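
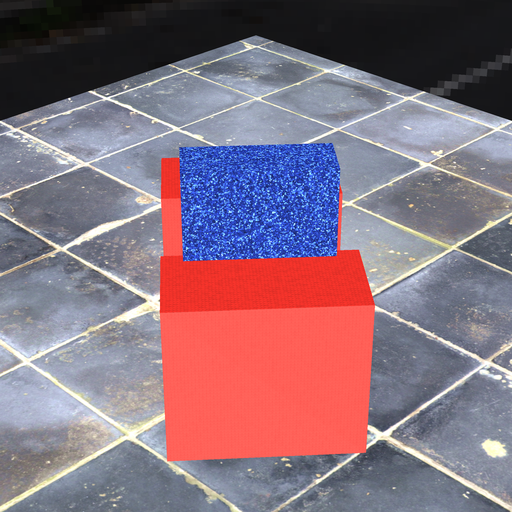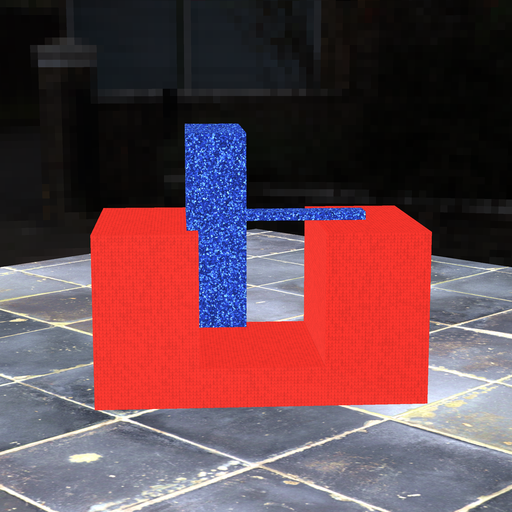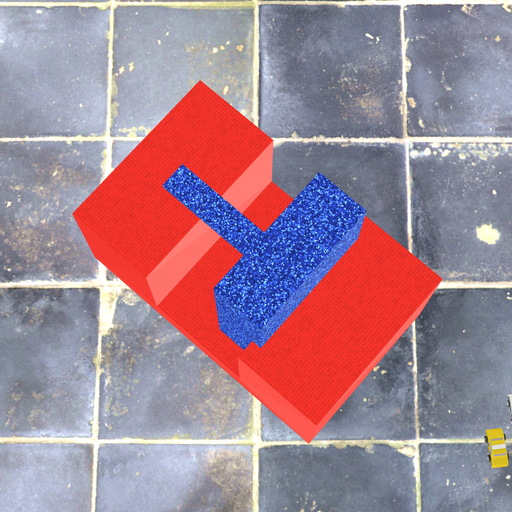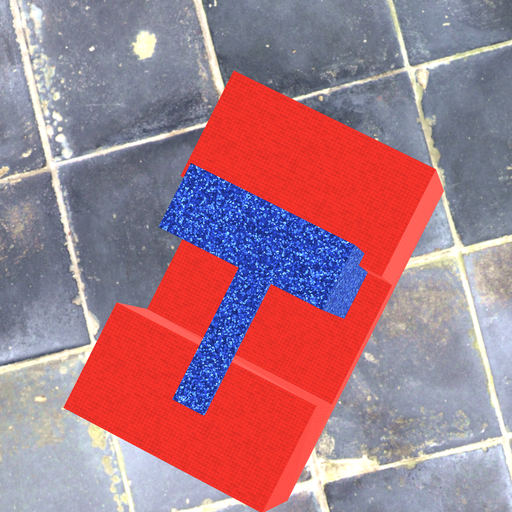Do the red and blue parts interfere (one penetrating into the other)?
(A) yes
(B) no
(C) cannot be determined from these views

(A) yes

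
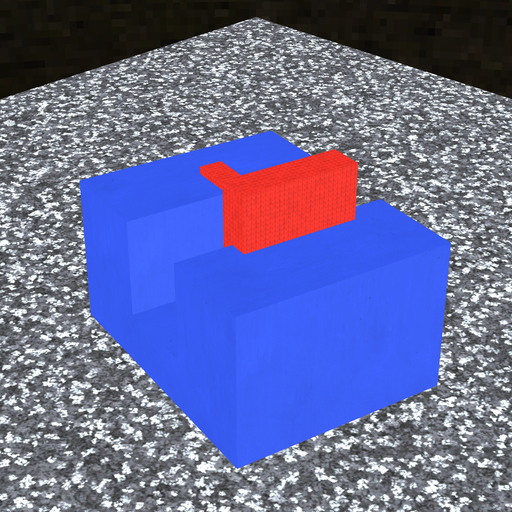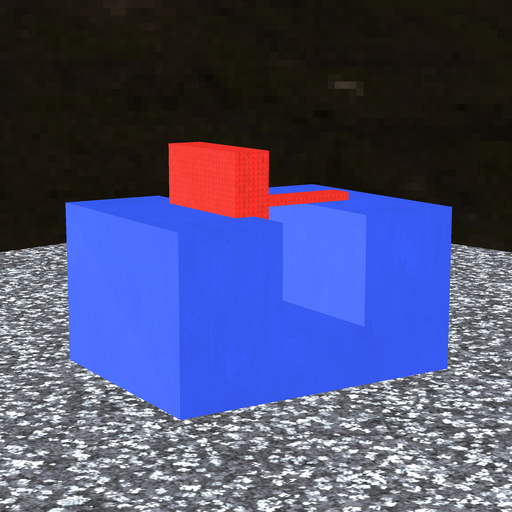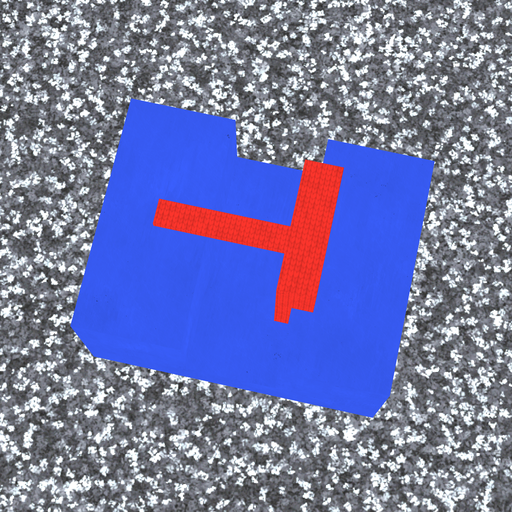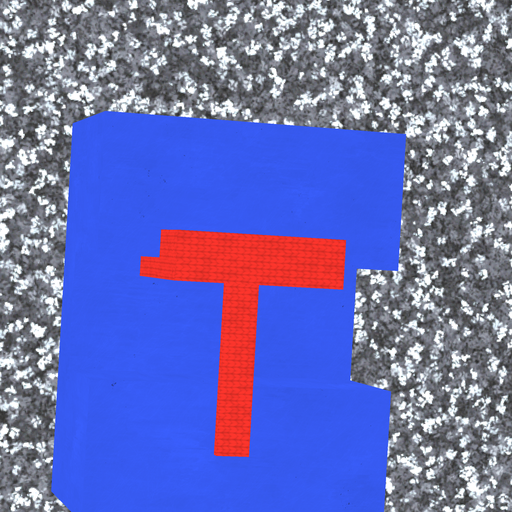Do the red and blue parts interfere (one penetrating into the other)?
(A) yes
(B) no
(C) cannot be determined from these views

(A) yes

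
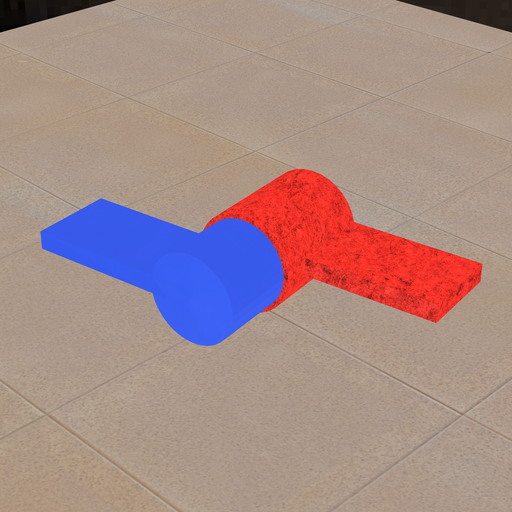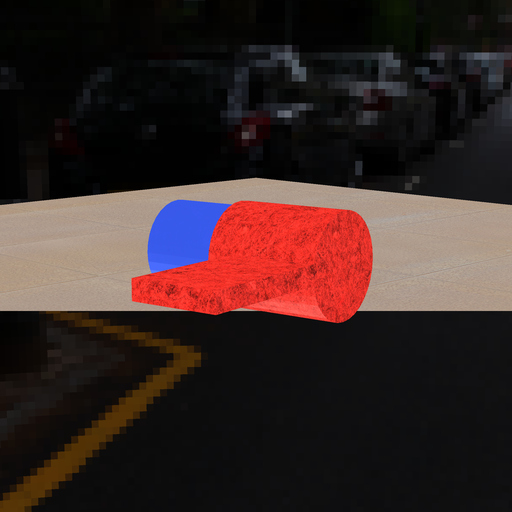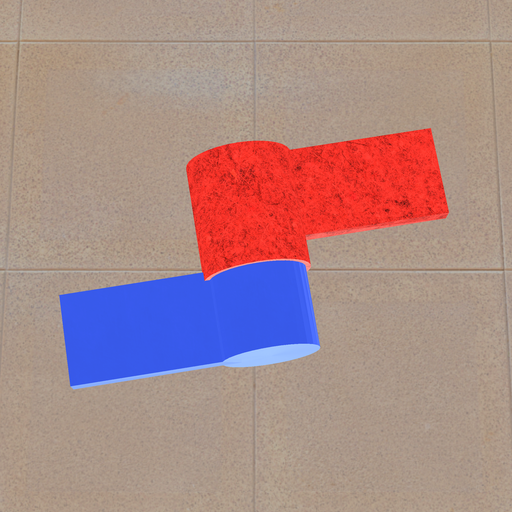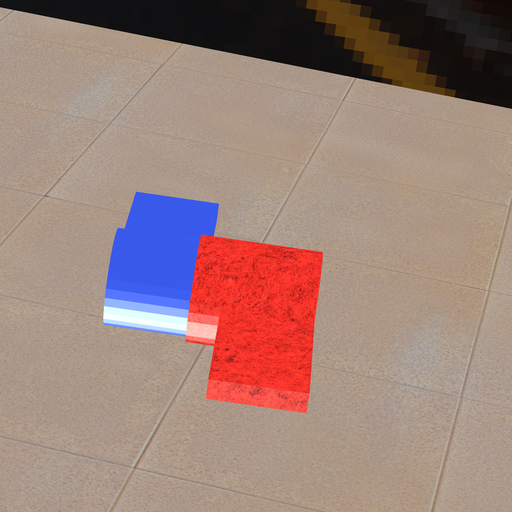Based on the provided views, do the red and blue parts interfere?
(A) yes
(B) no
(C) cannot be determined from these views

(A) yes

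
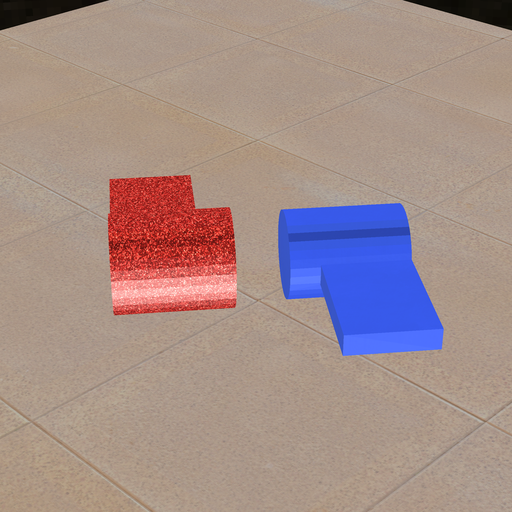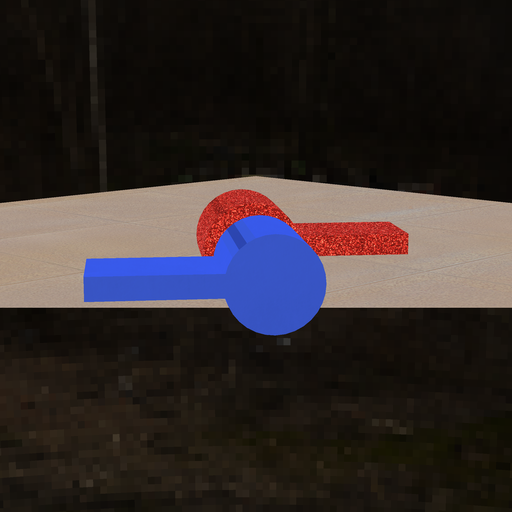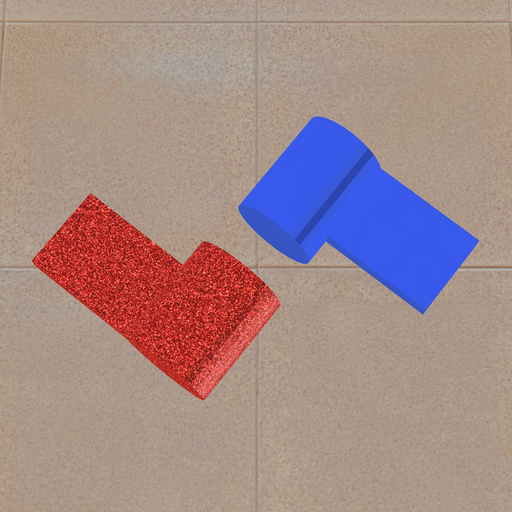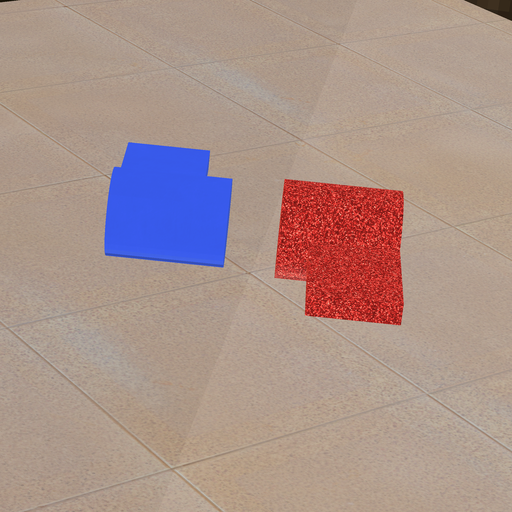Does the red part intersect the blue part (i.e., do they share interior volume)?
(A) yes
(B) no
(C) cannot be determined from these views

(B) no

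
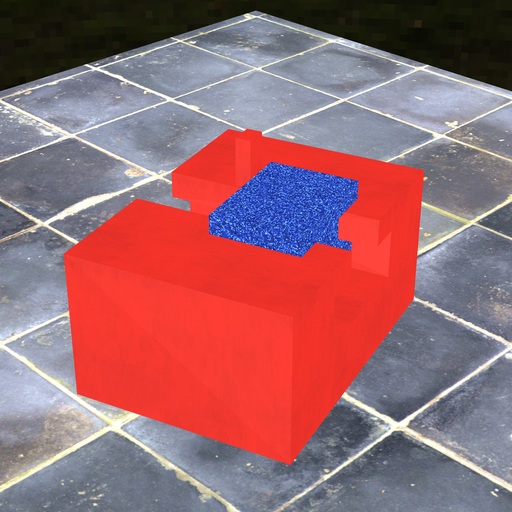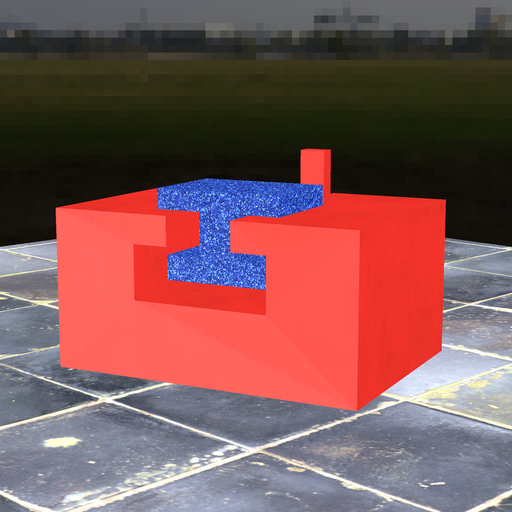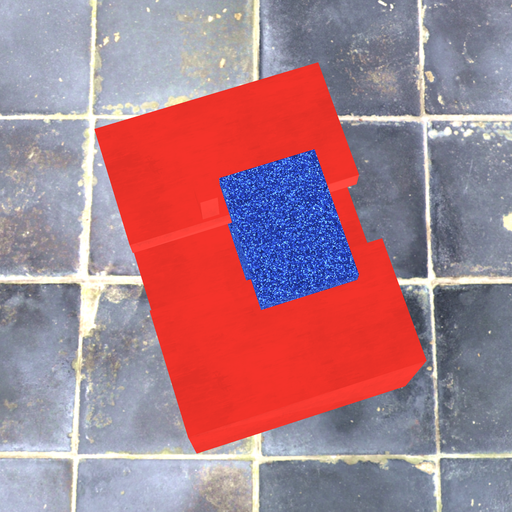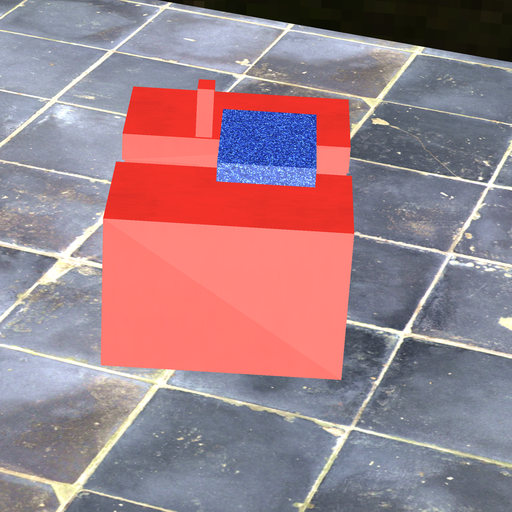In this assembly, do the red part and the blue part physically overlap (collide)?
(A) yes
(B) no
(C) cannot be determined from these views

(B) no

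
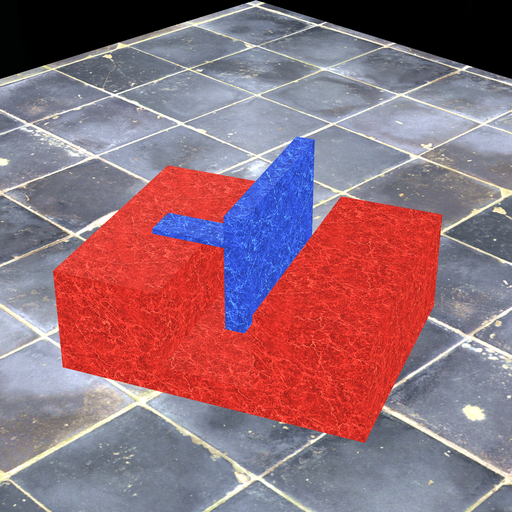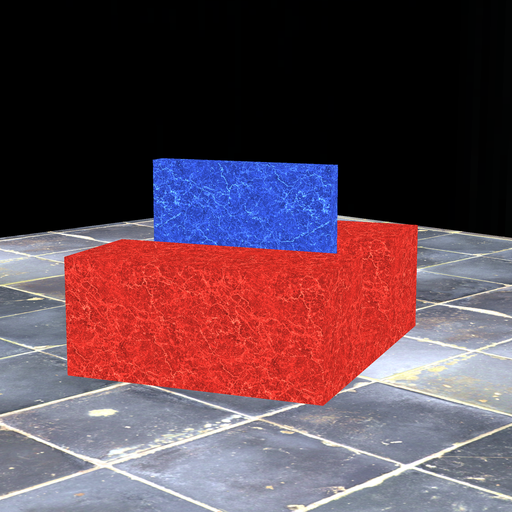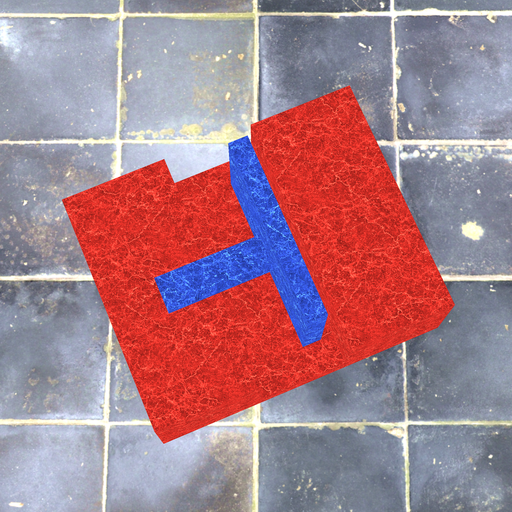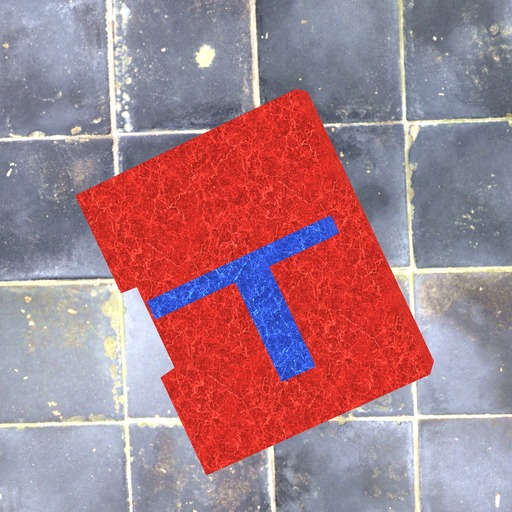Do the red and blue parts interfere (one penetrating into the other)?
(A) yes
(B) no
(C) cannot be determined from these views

(B) no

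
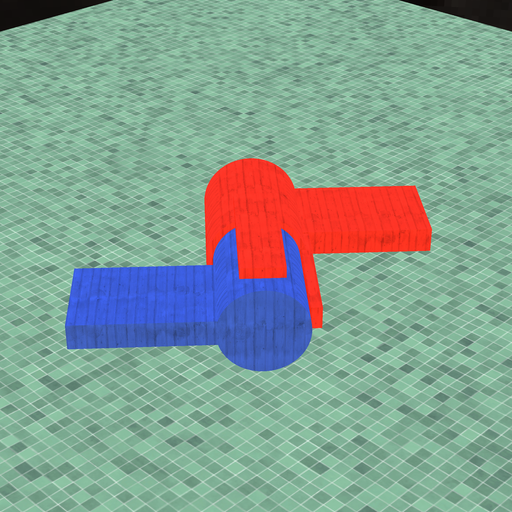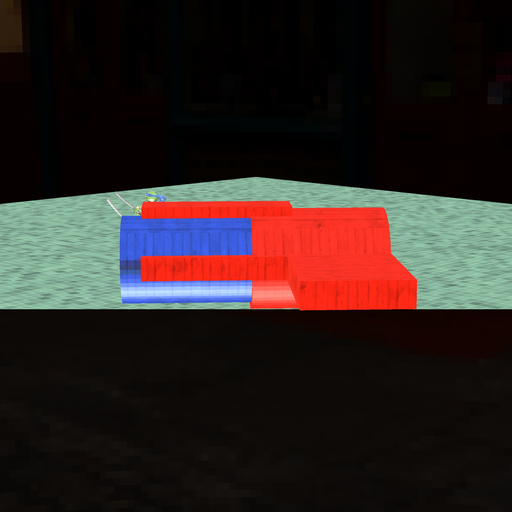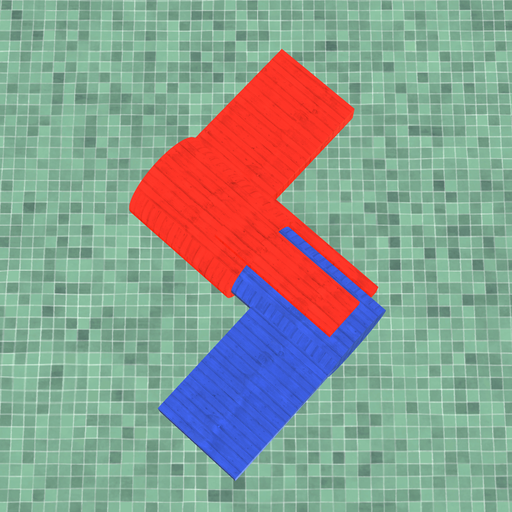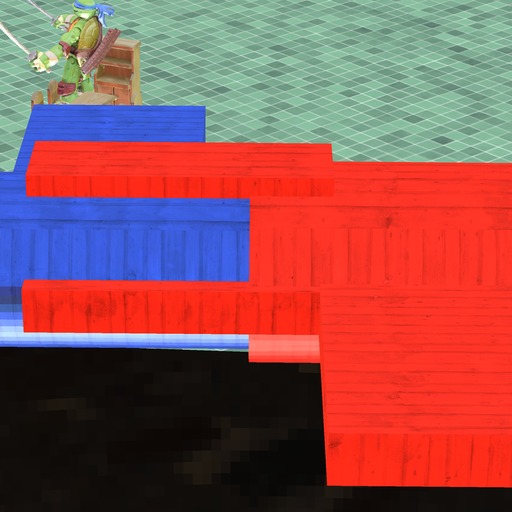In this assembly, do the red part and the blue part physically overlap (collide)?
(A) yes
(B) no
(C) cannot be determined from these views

(A) yes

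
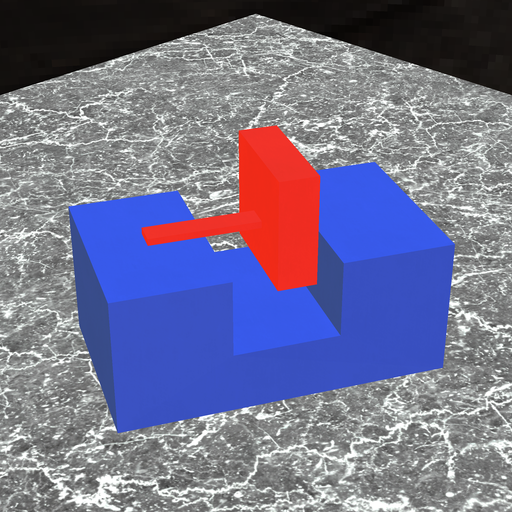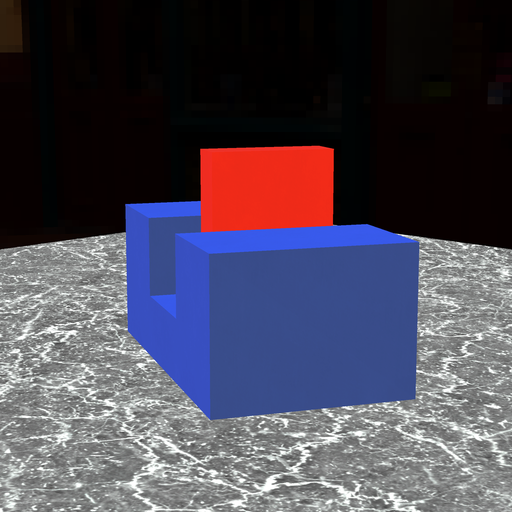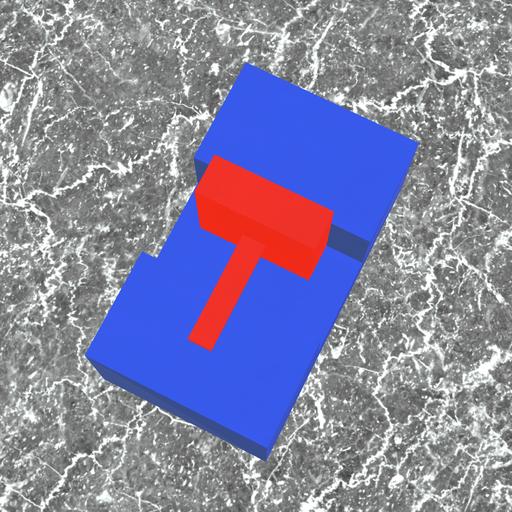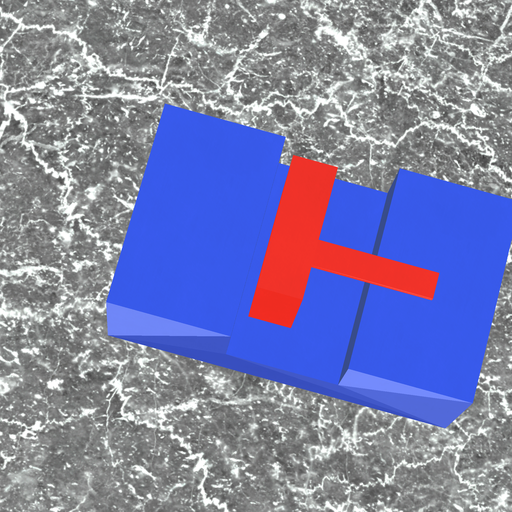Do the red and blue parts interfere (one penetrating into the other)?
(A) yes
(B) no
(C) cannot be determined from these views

(B) no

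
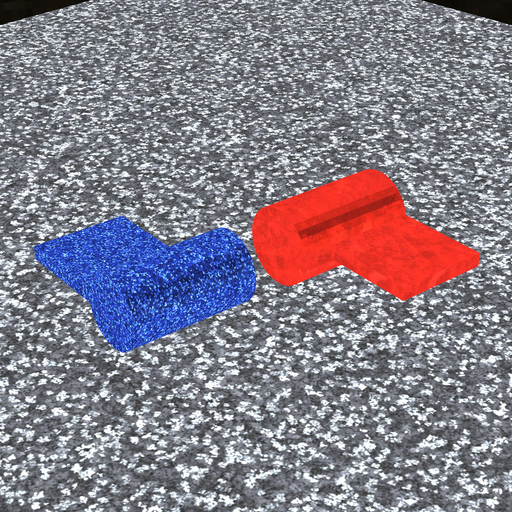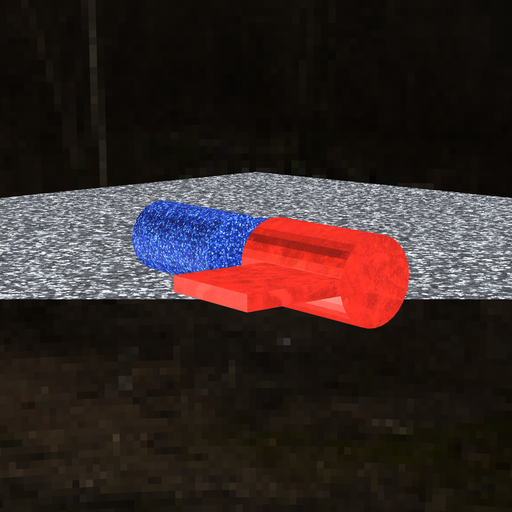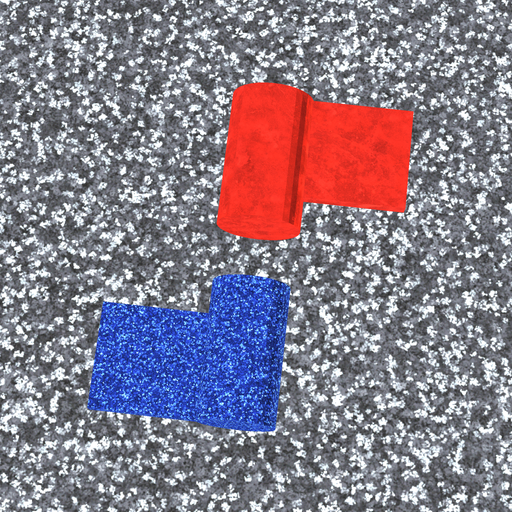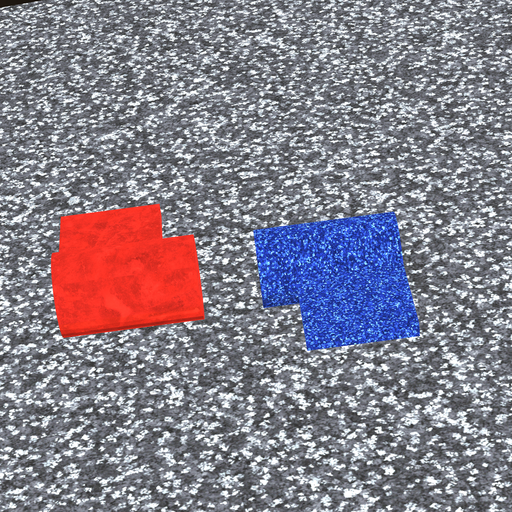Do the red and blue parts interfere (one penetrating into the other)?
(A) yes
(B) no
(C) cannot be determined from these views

(B) no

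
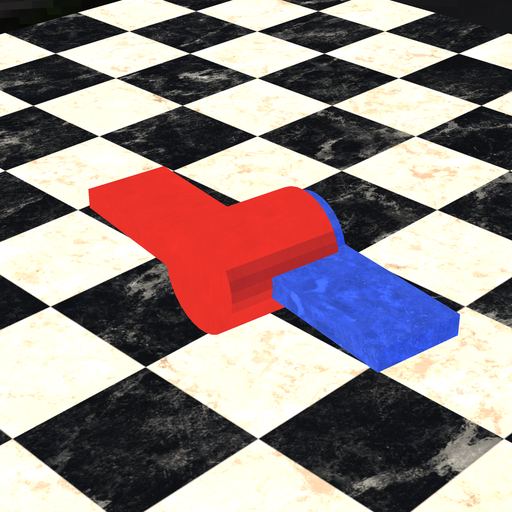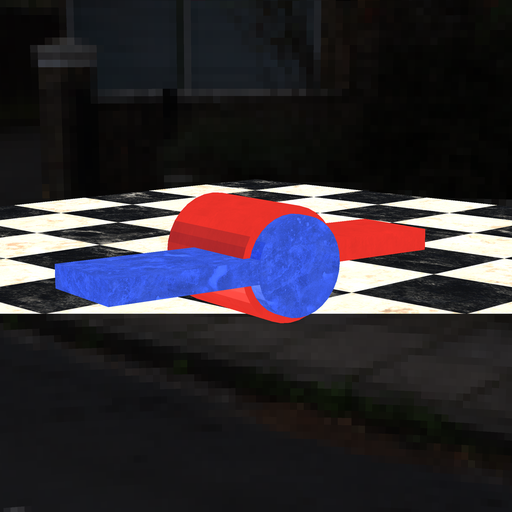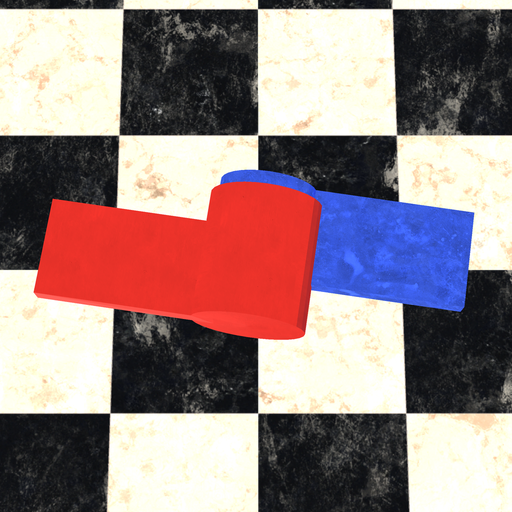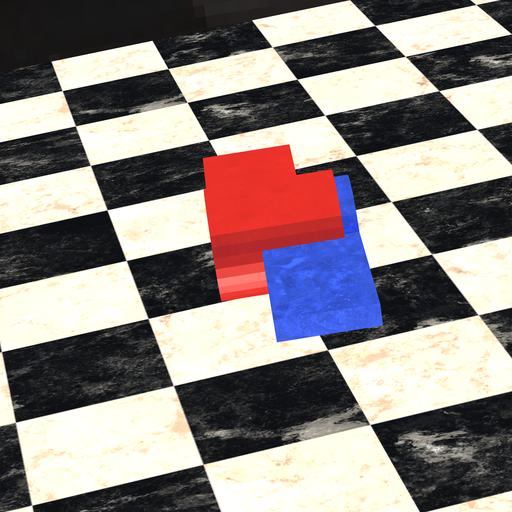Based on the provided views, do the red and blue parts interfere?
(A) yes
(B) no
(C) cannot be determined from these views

(A) yes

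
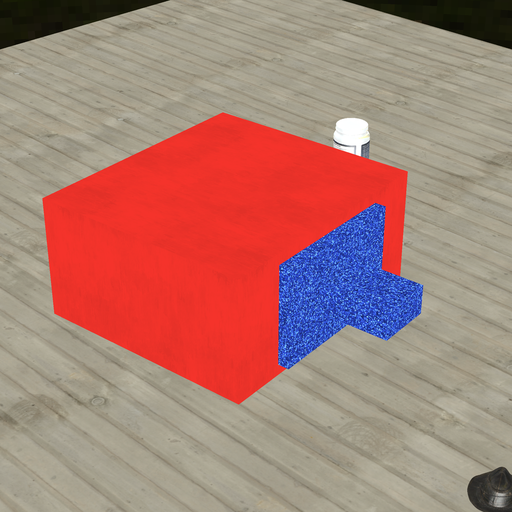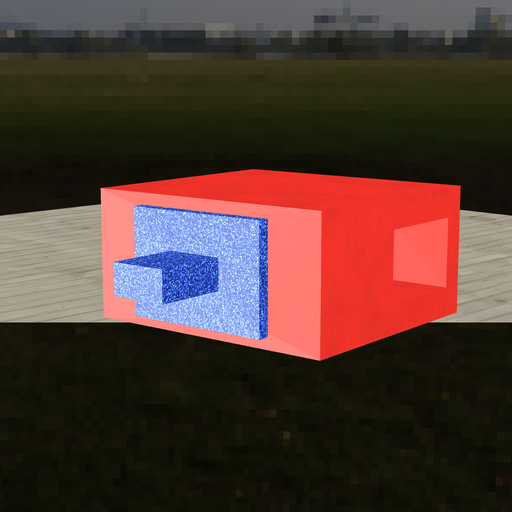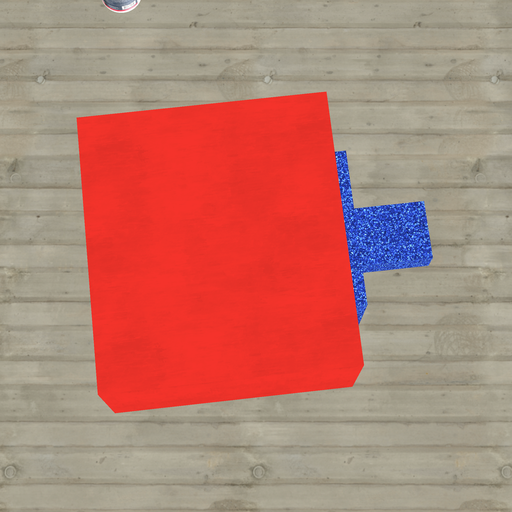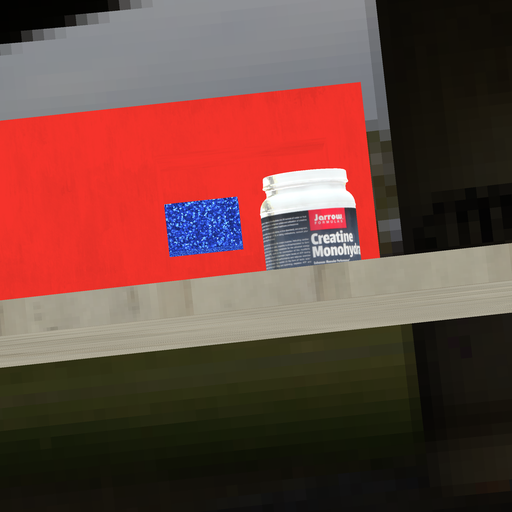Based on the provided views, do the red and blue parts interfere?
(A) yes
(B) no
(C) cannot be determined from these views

(B) no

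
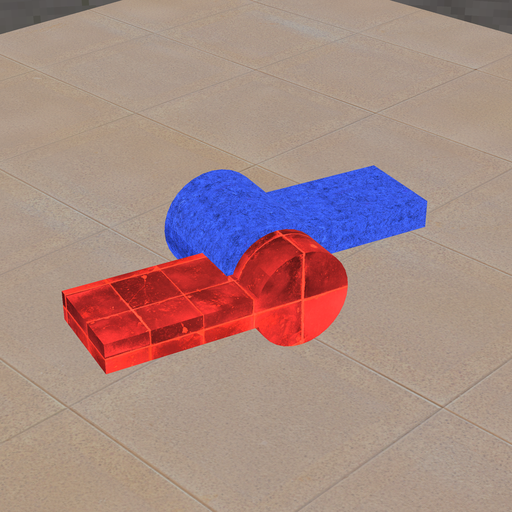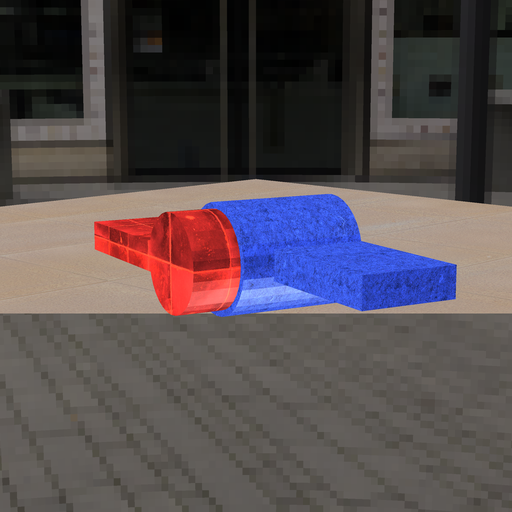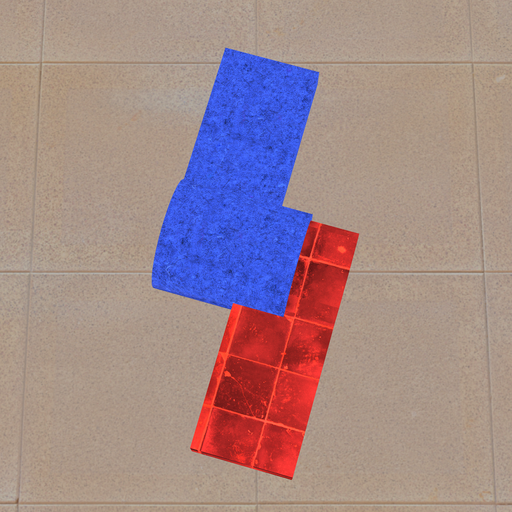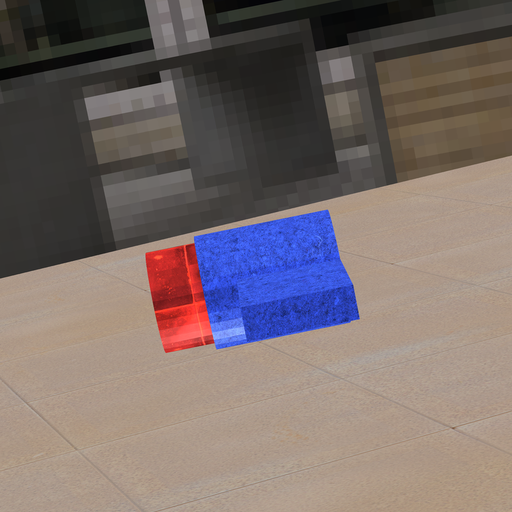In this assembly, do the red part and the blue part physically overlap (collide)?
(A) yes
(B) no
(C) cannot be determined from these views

(A) yes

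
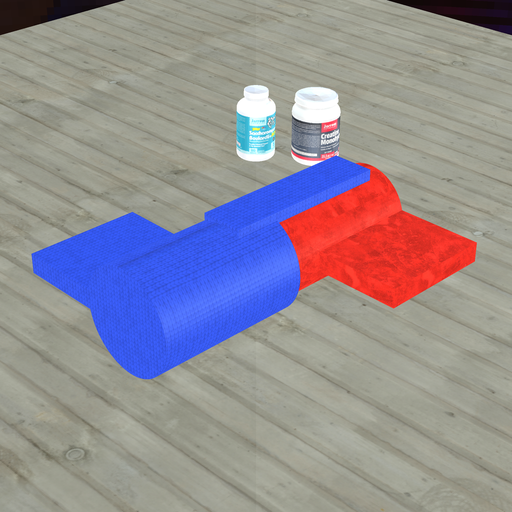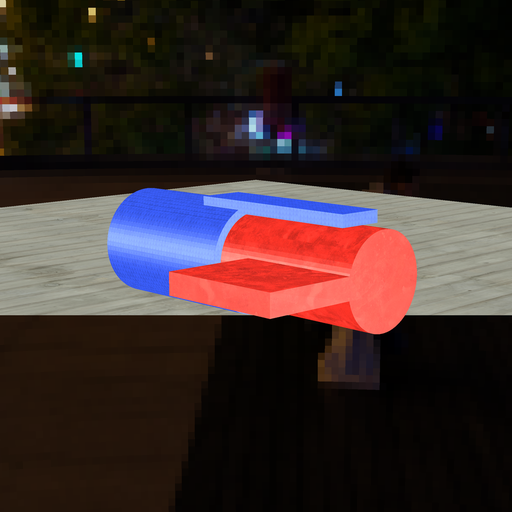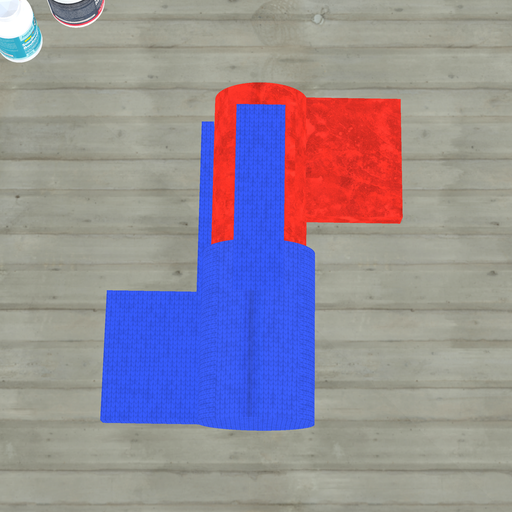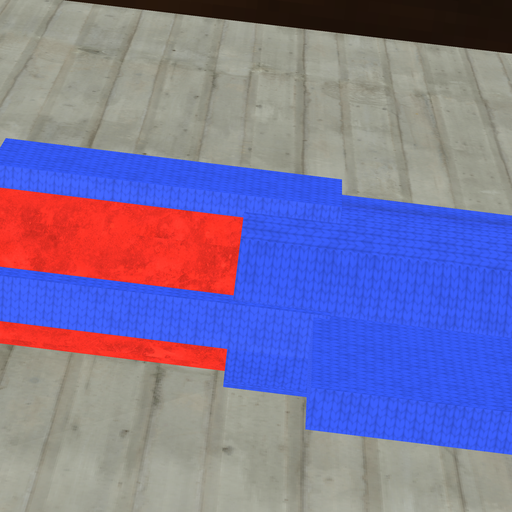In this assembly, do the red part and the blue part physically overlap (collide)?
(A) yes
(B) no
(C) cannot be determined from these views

(A) yes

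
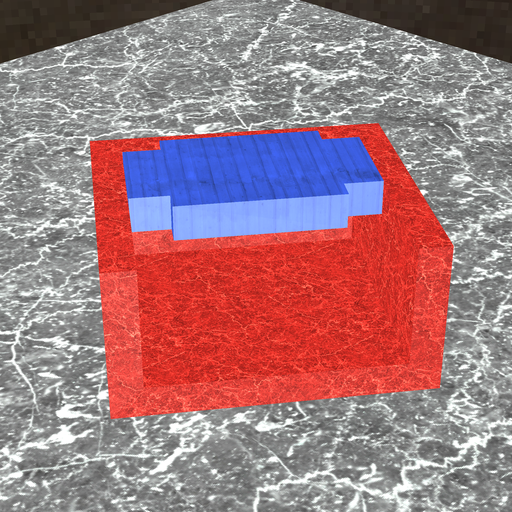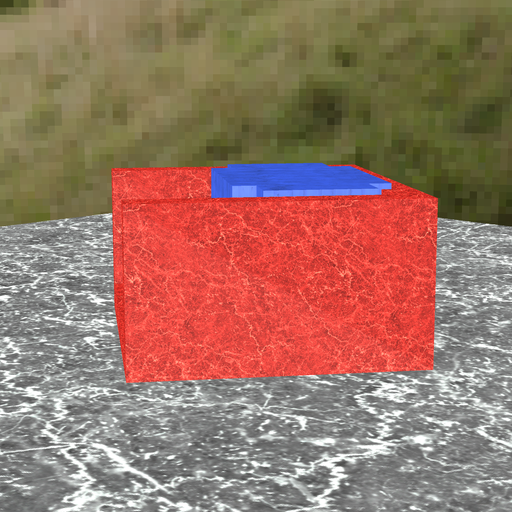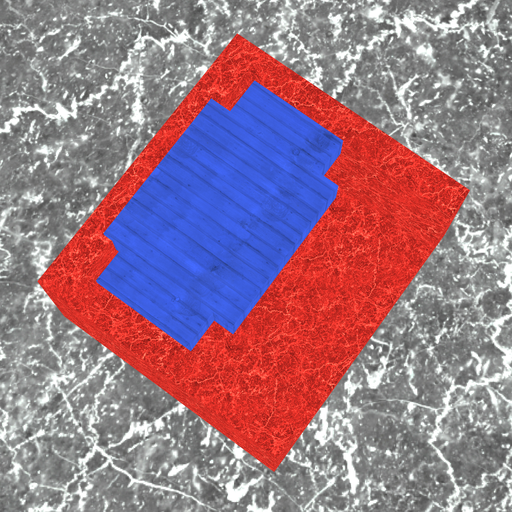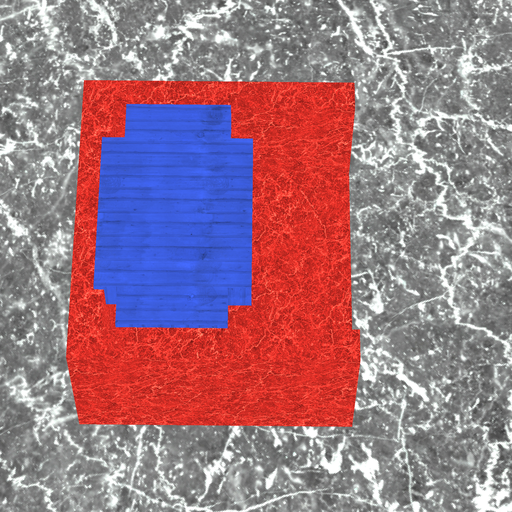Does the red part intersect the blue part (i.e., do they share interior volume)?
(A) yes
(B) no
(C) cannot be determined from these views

(A) yes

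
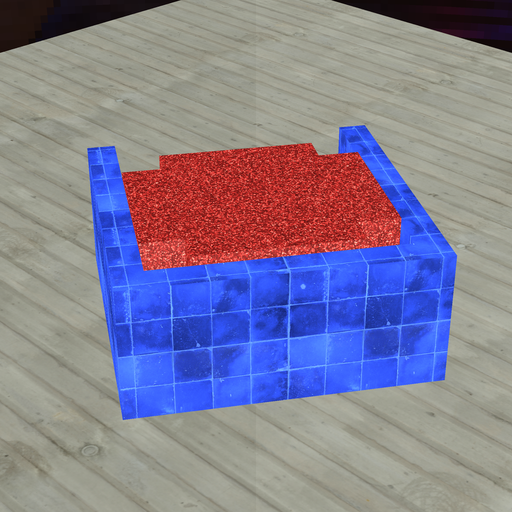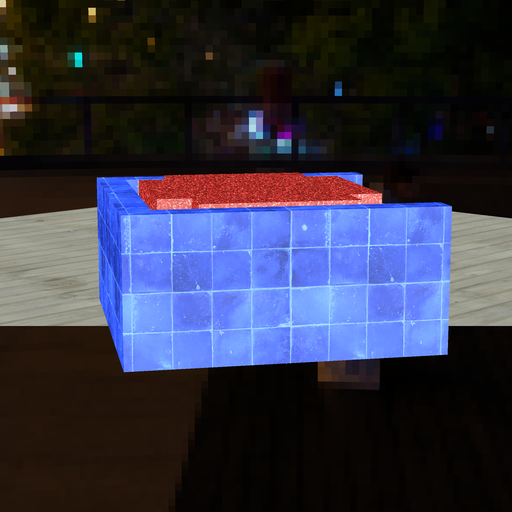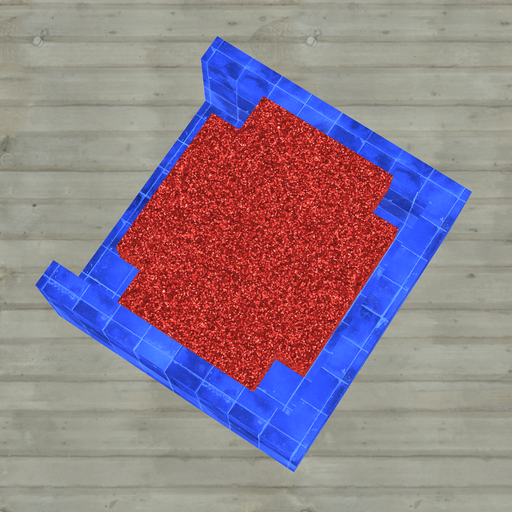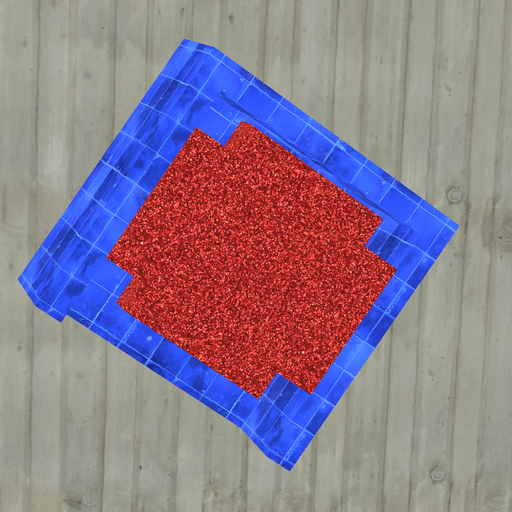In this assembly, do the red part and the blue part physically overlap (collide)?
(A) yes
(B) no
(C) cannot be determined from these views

(B) no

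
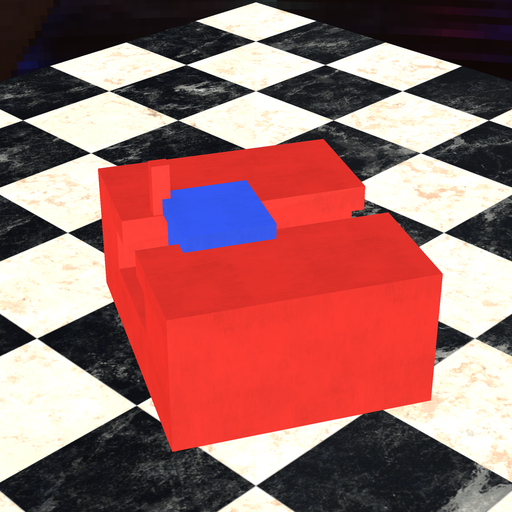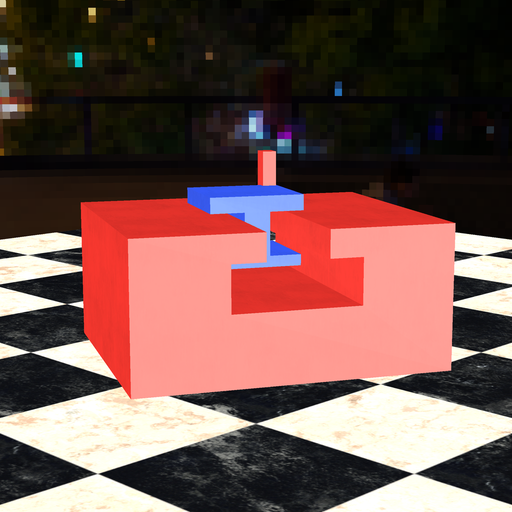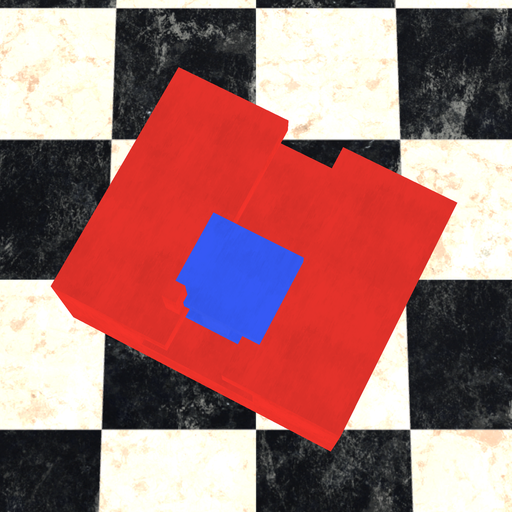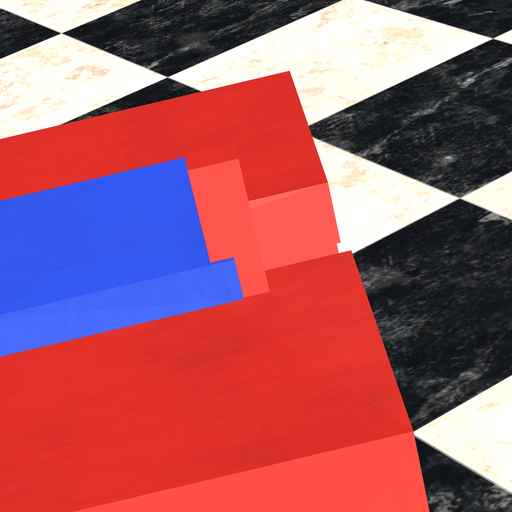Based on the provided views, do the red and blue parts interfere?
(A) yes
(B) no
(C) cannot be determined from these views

(A) yes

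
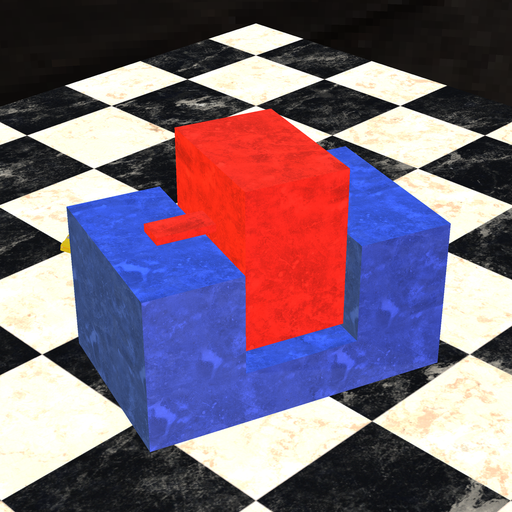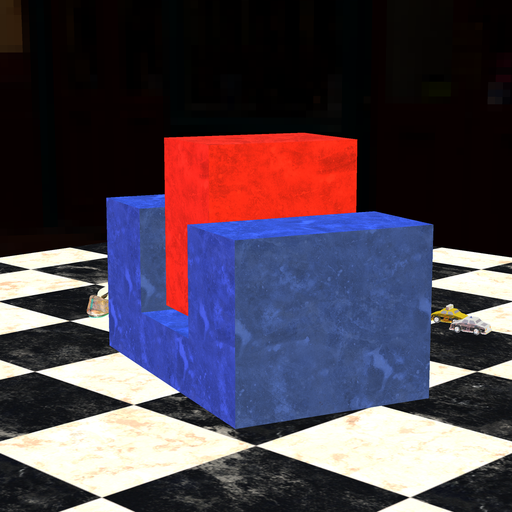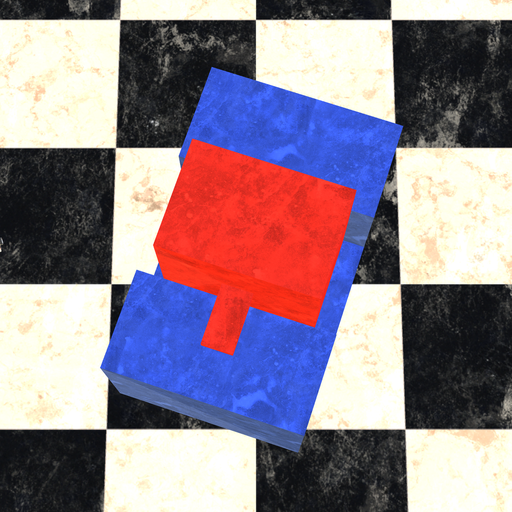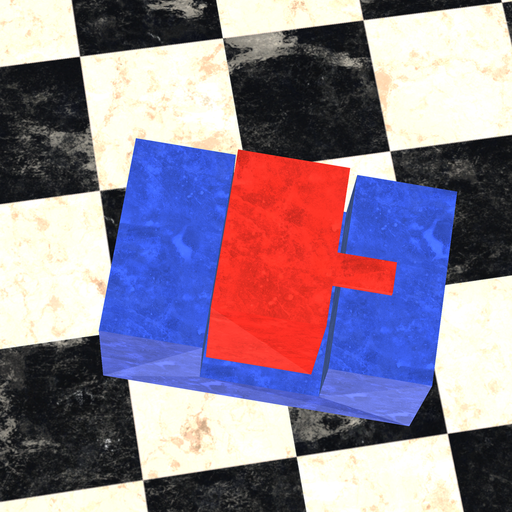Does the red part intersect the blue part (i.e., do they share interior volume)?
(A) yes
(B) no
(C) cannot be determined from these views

(B) no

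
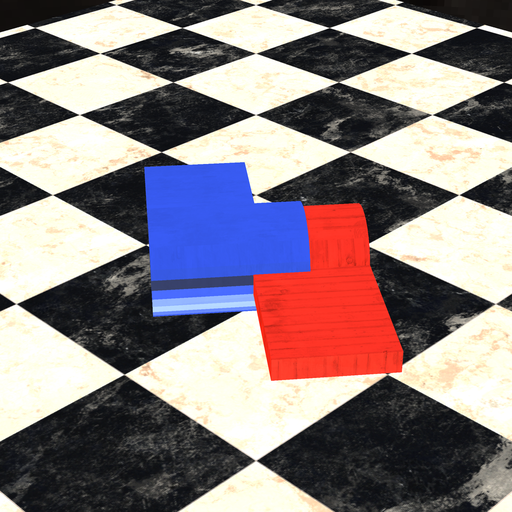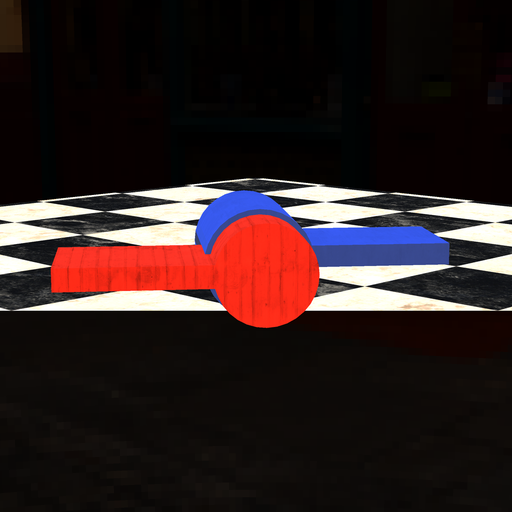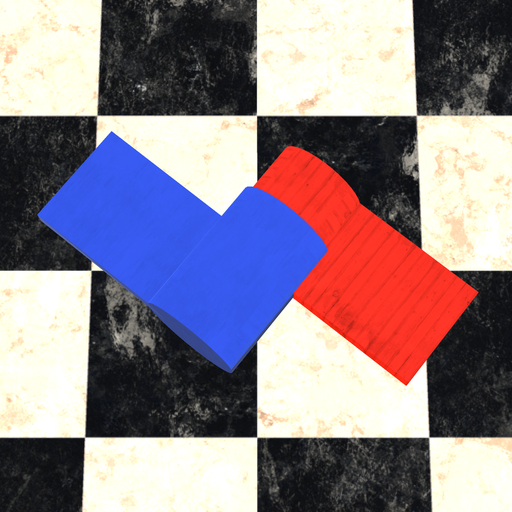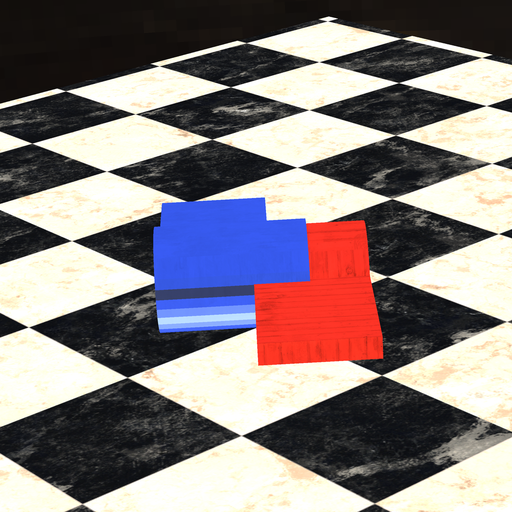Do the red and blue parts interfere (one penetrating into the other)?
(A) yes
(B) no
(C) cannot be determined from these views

(A) yes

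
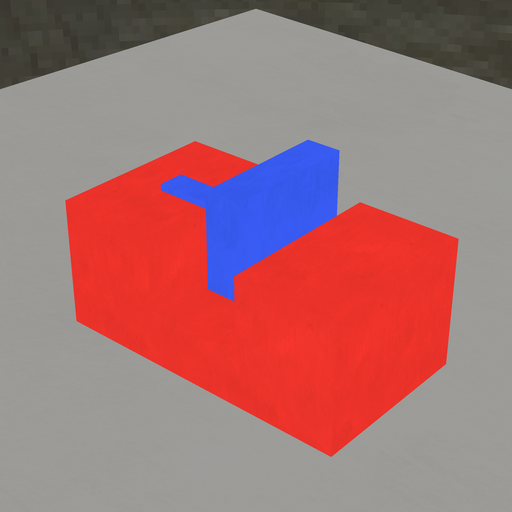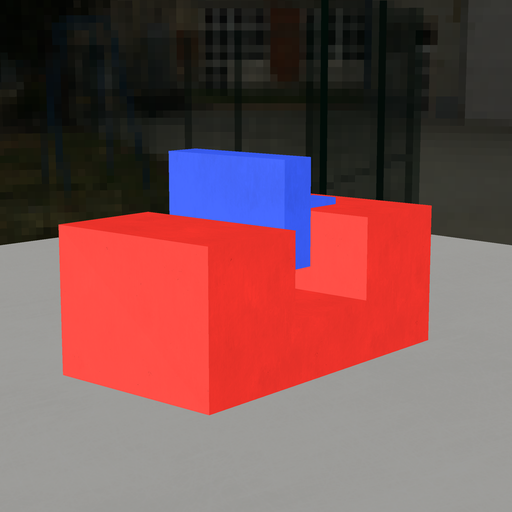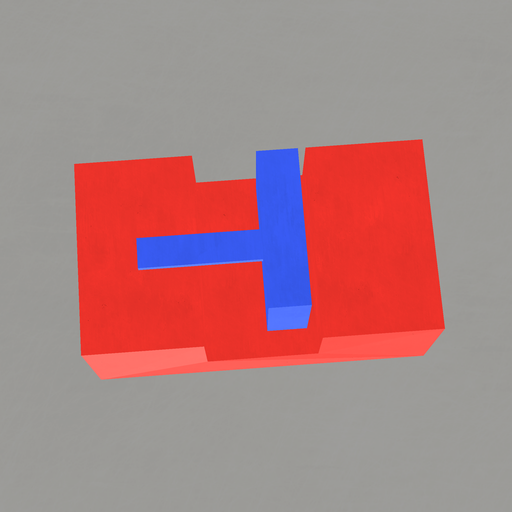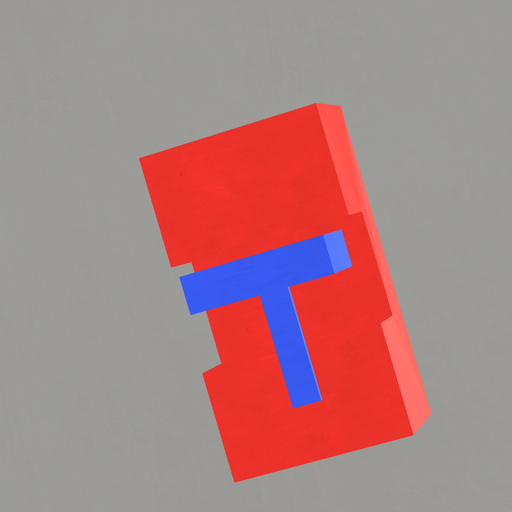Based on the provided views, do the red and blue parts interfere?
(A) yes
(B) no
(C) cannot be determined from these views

(B) no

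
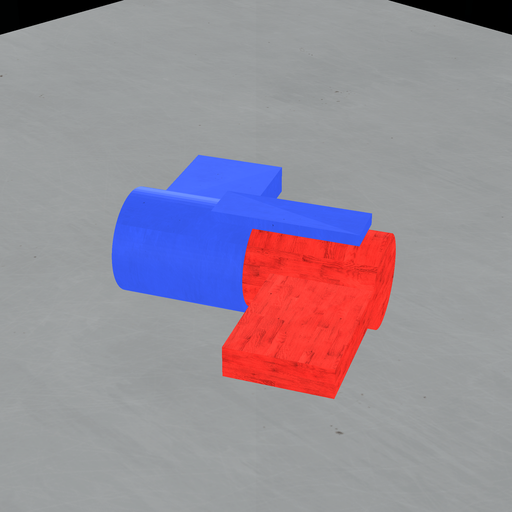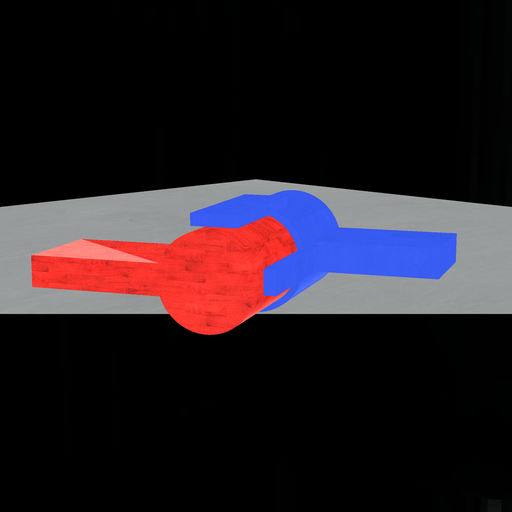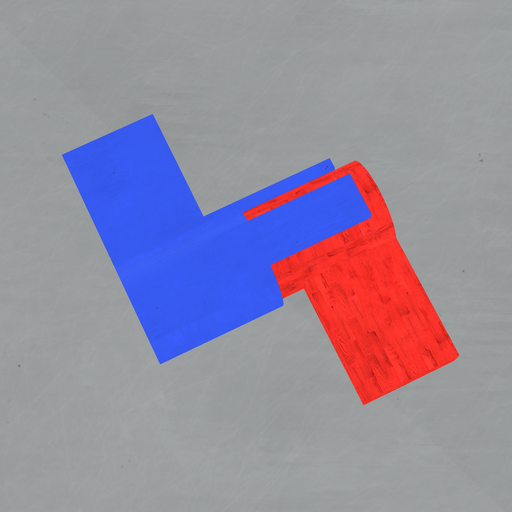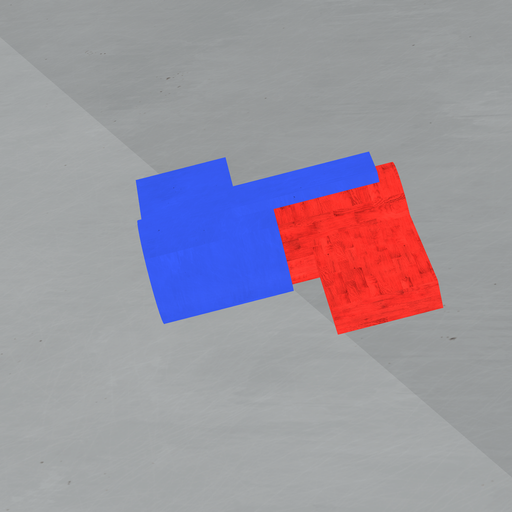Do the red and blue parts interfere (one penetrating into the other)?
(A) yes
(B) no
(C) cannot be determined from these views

(A) yes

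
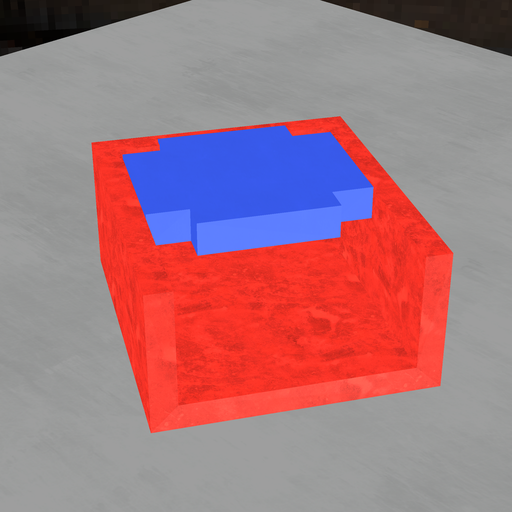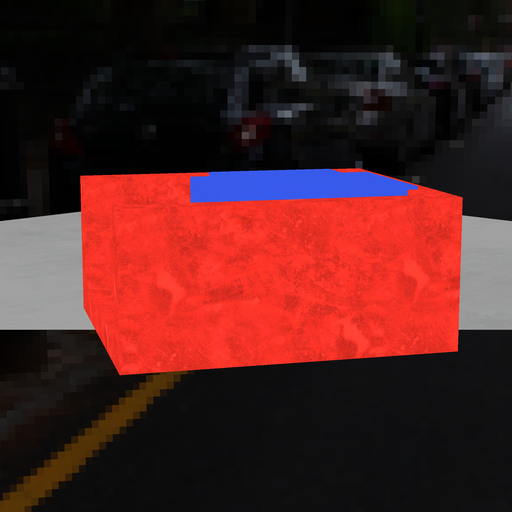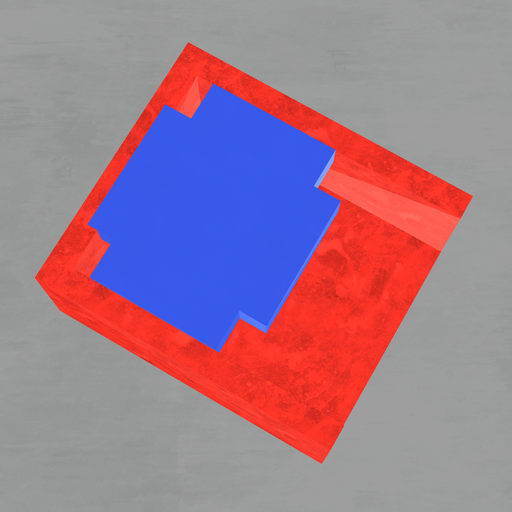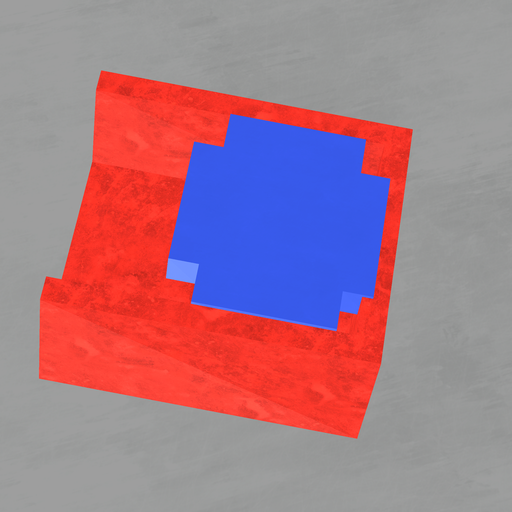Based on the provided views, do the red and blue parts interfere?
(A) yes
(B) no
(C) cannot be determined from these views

(A) yes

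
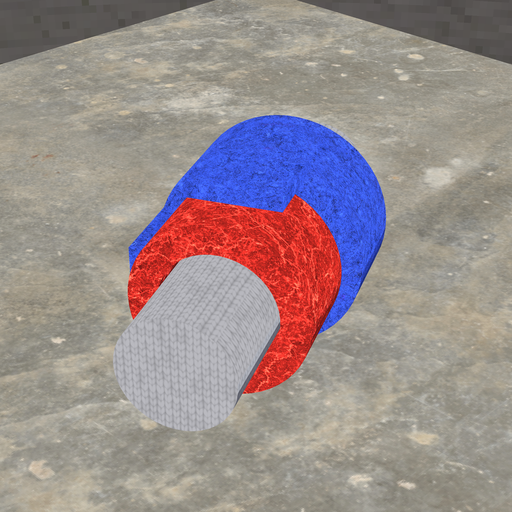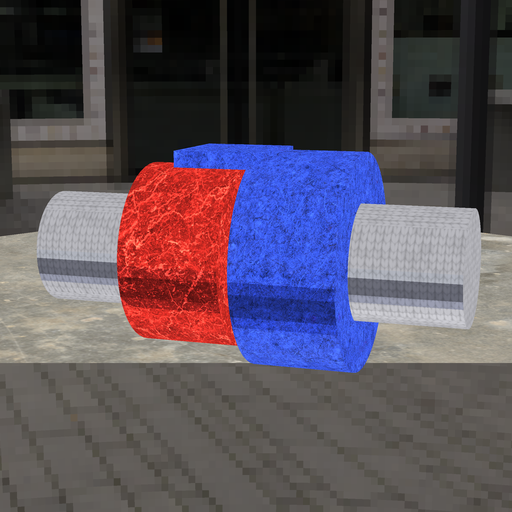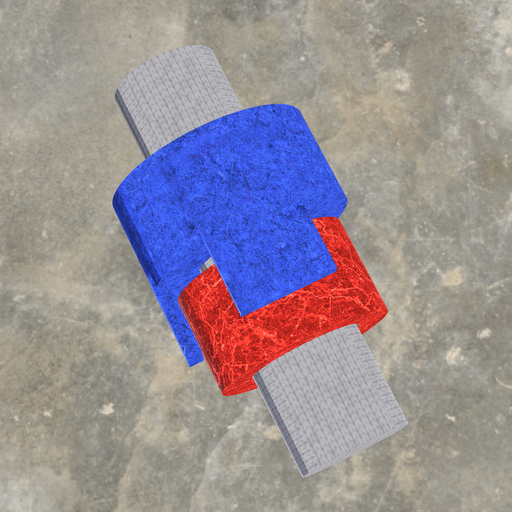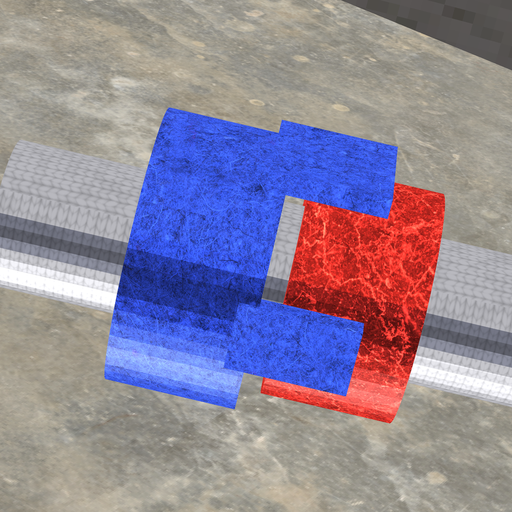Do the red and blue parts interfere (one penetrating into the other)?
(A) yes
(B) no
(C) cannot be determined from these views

(B) no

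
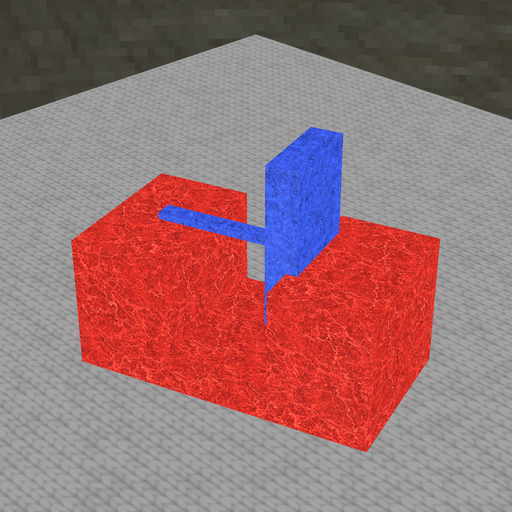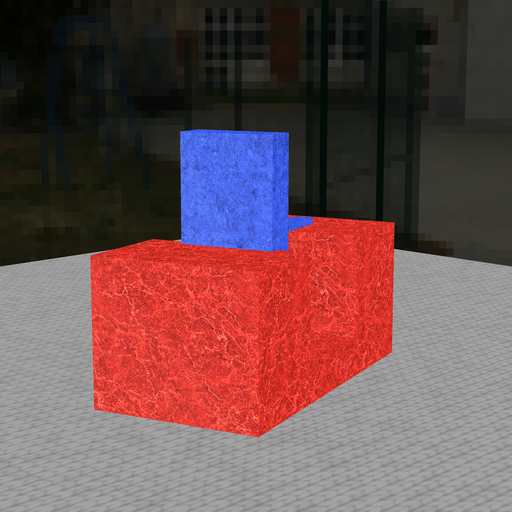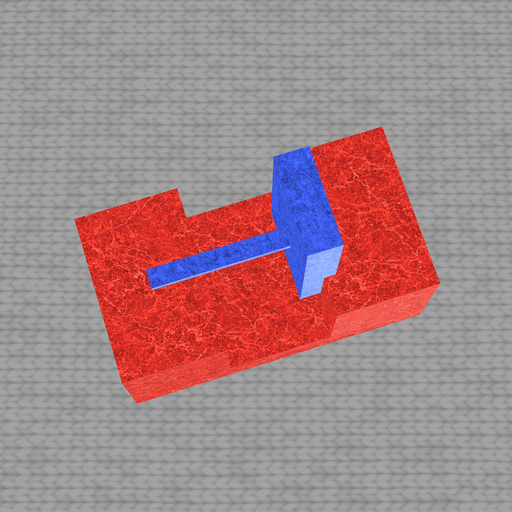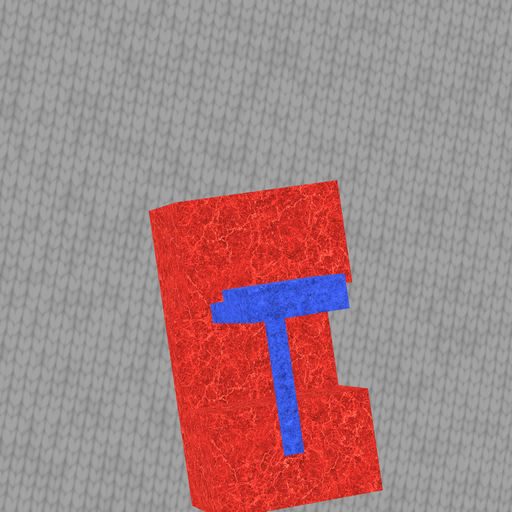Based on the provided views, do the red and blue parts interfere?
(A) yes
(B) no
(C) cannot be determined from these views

(A) yes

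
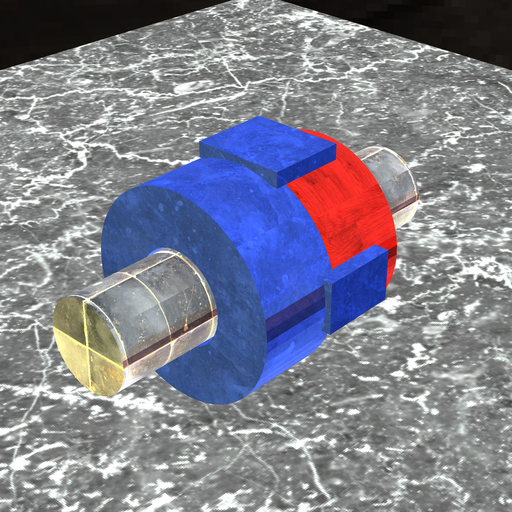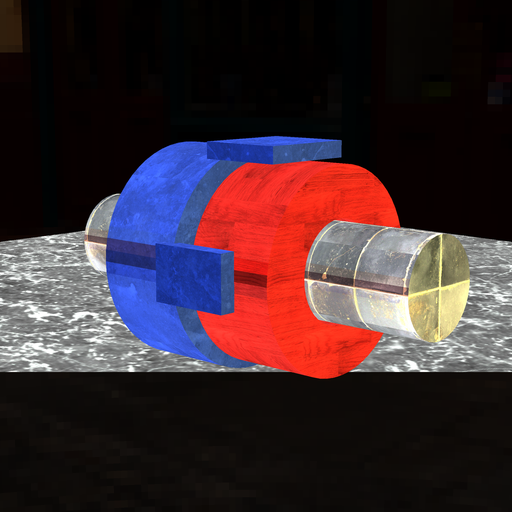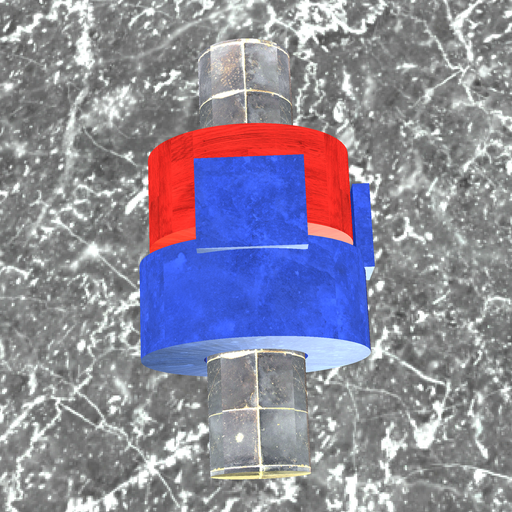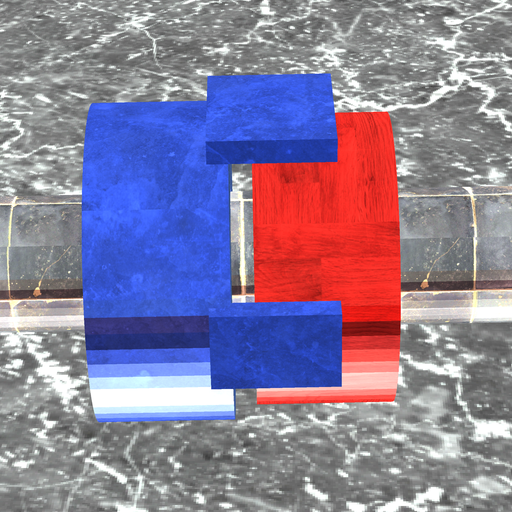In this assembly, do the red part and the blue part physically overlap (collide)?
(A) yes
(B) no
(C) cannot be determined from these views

(B) no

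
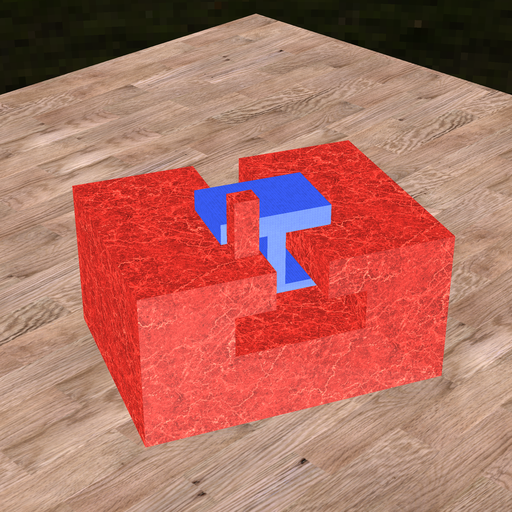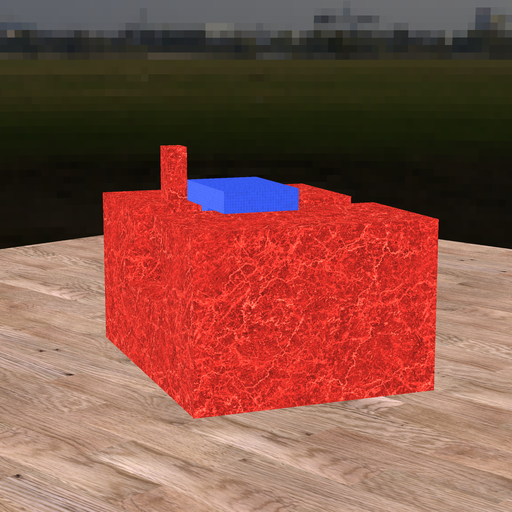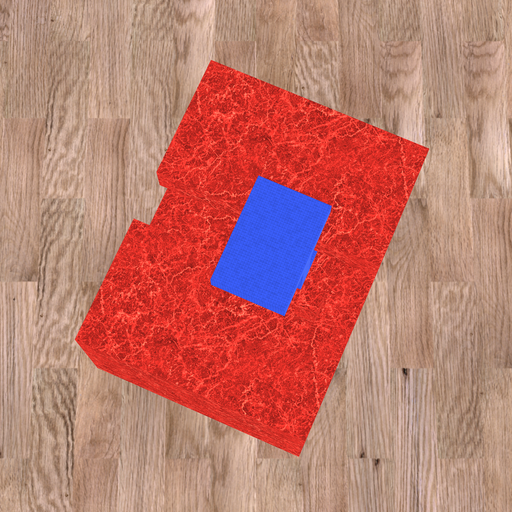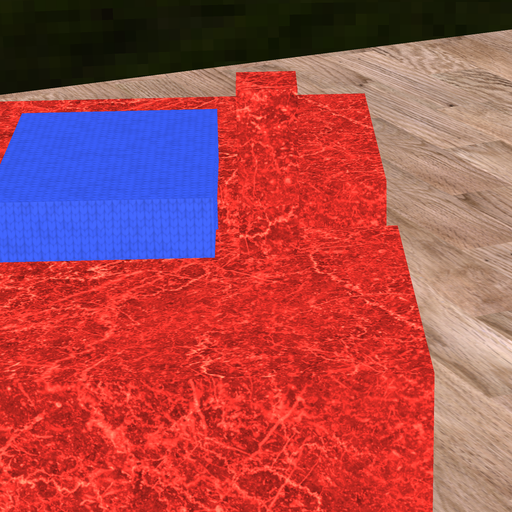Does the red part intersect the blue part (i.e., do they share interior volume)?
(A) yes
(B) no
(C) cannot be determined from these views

(B) no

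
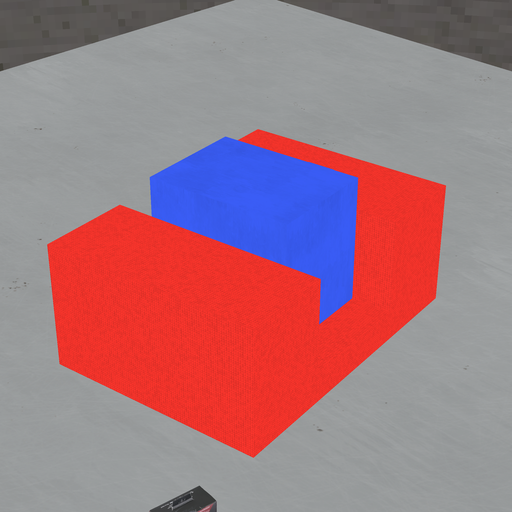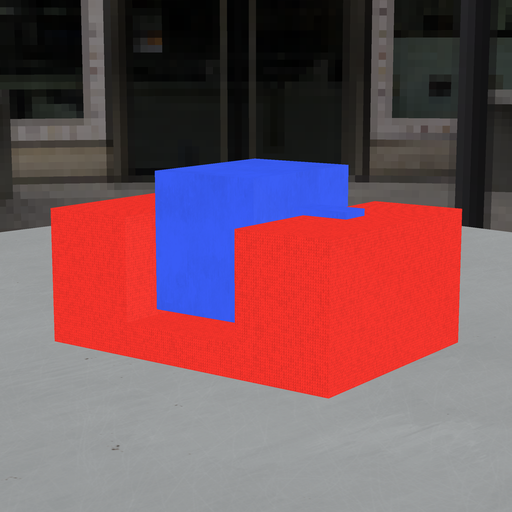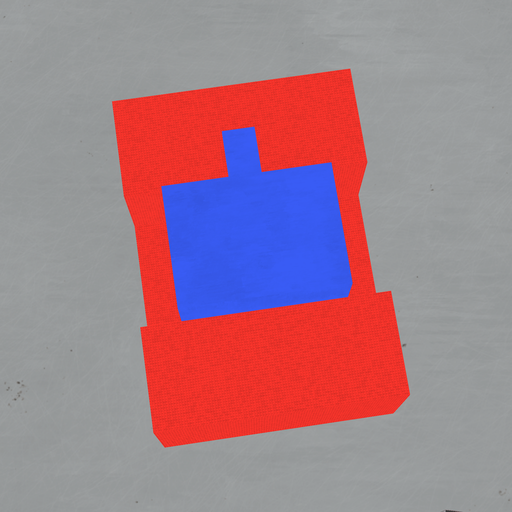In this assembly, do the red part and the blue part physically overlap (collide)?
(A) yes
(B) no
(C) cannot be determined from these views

(C) cannot be determined from these views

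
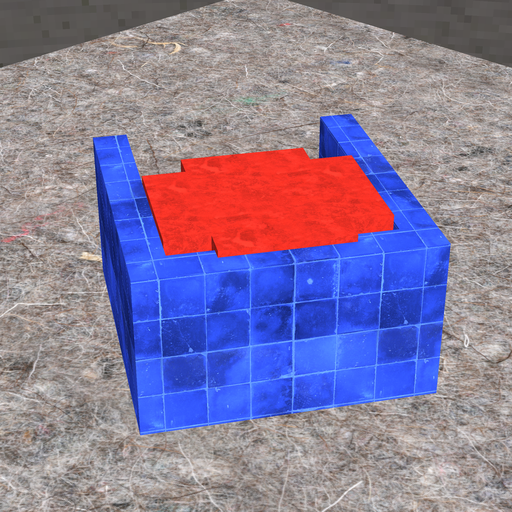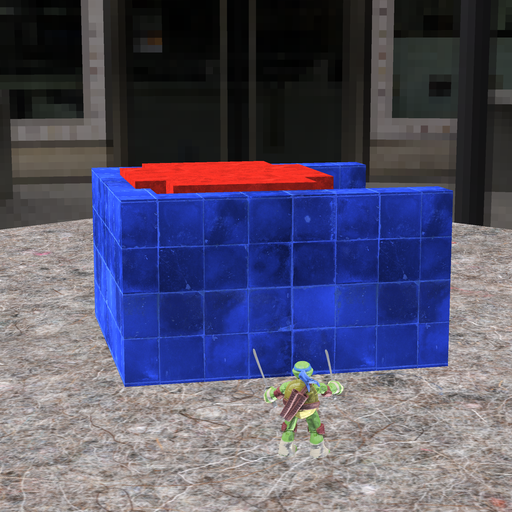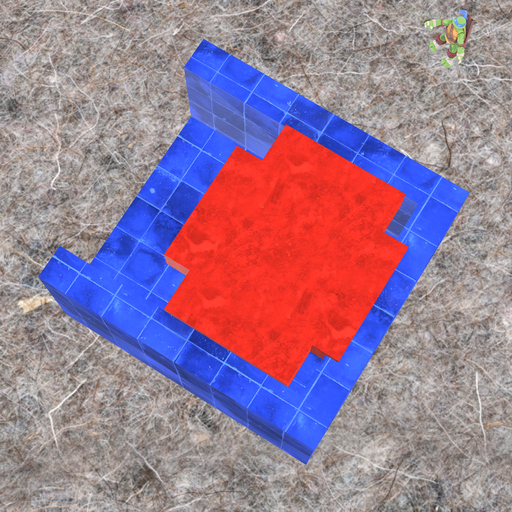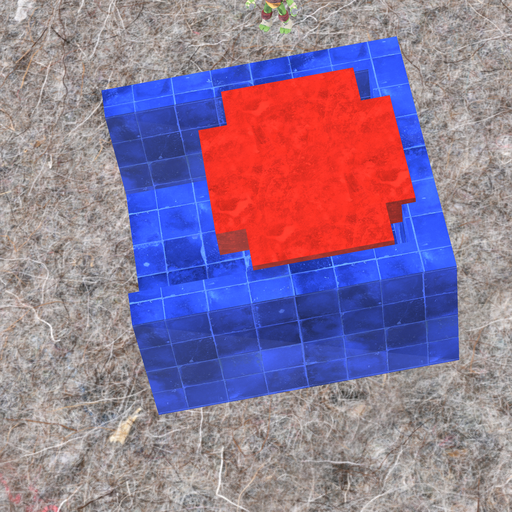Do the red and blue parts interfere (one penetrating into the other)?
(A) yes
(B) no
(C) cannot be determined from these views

(A) yes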